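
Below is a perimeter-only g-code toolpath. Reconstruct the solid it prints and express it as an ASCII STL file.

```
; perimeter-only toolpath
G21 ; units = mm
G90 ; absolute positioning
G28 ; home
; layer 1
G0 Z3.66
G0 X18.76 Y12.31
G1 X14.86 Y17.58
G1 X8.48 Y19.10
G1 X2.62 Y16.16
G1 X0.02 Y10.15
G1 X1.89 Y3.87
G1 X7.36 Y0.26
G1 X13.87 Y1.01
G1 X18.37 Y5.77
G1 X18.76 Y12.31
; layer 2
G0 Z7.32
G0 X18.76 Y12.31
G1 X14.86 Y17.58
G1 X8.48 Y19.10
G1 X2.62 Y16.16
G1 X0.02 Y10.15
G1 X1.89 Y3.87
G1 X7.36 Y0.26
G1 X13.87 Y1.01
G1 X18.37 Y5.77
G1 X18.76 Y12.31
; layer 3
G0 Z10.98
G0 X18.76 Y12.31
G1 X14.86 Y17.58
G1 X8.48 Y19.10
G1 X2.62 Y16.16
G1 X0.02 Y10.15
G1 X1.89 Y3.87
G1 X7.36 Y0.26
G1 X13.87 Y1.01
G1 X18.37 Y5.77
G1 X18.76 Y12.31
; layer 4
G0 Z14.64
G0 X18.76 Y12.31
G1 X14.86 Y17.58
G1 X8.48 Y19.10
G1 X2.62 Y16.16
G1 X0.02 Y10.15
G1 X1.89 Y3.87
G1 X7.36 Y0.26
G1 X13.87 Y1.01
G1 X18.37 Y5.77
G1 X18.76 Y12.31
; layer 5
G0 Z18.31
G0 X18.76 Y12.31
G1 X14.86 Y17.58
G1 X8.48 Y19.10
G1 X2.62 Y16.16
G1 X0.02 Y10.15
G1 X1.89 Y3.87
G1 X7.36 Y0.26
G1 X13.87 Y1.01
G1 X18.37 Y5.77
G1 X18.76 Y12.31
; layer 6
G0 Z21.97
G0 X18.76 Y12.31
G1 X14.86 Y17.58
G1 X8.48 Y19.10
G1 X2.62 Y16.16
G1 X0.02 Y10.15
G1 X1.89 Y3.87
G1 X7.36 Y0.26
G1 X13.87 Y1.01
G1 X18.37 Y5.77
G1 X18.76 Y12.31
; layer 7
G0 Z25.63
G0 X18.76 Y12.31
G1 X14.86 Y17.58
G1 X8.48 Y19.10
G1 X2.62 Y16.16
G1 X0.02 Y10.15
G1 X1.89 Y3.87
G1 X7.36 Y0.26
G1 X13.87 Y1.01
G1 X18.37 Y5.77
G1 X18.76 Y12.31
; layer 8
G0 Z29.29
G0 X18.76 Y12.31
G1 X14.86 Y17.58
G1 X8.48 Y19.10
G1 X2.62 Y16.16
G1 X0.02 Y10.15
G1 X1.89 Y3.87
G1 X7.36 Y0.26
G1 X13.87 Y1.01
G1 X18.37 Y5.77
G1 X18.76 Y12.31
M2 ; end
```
solid part
  facet normal 0.0000 0.0000 -1.0000
    outer loop
      vertex 8.48 19.10 0.00
      vertex 14.86 17.58 0.00
      vertex 18.76 12.31 0.00
    endloop
  endfacet
  facet normal 0.0000 0.0000 -1.0000
    outer loop
      vertex 2.62 16.16 0.00
      vertex 8.48 19.10 0.00
      vertex 18.76 12.31 0.00
    endloop
  endfacet
  facet normal 0.0000 0.0000 -1.0000
    outer loop
      vertex 0.02 10.15 0.00
      vertex 2.62 16.16 0.00
      vertex 18.76 12.31 0.00
    endloop
  endfacet
  facet normal 0.0000 0.0000 -1.0000
    outer loop
      vertex 1.89 3.87 0.00
      vertex 0.02 10.15 0.00
      vertex 18.76 12.31 0.00
    endloop
  endfacet
  facet normal 0.0000 0.0000 -1.0000
    outer loop
      vertex 7.36 0.26 0.00
      vertex 1.89 3.87 0.00
      vertex 18.76 12.31 0.00
    endloop
  endfacet
  facet normal 0.0000 0.0000 -1.0000
    outer loop
      vertex 13.87 1.01 0.00
      vertex 7.36 0.26 0.00
      vertex 18.76 12.31 0.00
    endloop
  endfacet
  facet normal 0.0000 0.0000 -1.0000
    outer loop
      vertex 18.37 5.77 0.00
      vertex 13.87 1.01 0.00
      vertex 18.76 12.31 0.00
    endloop
  endfacet
  facet normal 0.0000 0.0000 1.0000
    outer loop
      vertex 18.76 12.31 29.29
      vertex 14.86 17.58 29.29
      vertex 8.48 19.10 29.29
    endloop
  endfacet
  facet normal 0.0000 0.0000 1.0000
    outer loop
      vertex 18.76 12.31 29.29
      vertex 8.48 19.10 29.29
      vertex 2.62 16.16 29.29
    endloop
  endfacet
  facet normal 0.0000 0.0000 1.0000
    outer loop
      vertex 18.76 12.31 29.29
      vertex 2.62 16.16 29.29
      vertex 0.02 10.15 29.29
    endloop
  endfacet
  facet normal 0.0000 0.0000 1.0000
    outer loop
      vertex 18.76 12.31 29.29
      vertex 0.02 10.15 29.29
      vertex 1.89 3.87 29.29
    endloop
  endfacet
  facet normal 0.0000 0.0000 1.0000
    outer loop
      vertex 18.76 12.31 29.29
      vertex 1.89 3.87 29.29
      vertex 7.36 0.26 29.29
    endloop
  endfacet
  facet normal 0.0000 0.0000 1.0000
    outer loop
      vertex 18.76 12.31 29.29
      vertex 7.36 0.26 29.29
      vertex 13.87 1.01 29.29
    endloop
  endfacet
  facet normal 0.0000 0.0000 1.0000
    outer loop
      vertex 18.76 12.31 29.29
      vertex 13.87 1.01 29.29
      vertex 18.37 5.77 29.29
    endloop
  endfacet
  facet normal 0.8038 0.5949 0.0000
    outer loop
      vertex 18.76 12.31 0.00
      vertex 14.86 17.58 0.00
      vertex 14.86 17.58 29.29
    endloop
  endfacet
  facet normal 0.8038 0.5949 0.0000
    outer loop
      vertex 18.76 12.31 0.00
      vertex 14.86 17.58 29.29
      vertex 18.76 12.31 29.29
    endloop
  endfacet
  facet normal 0.2318 0.9728 0.0000
    outer loop
      vertex 14.86 17.58 0.00
      vertex 8.48 19.10 0.00
      vertex 8.48 19.10 29.29
    endloop
  endfacet
  facet normal 0.2318 0.9728 0.0000
    outer loop
      vertex 14.86 17.58 0.00
      vertex 8.48 19.10 29.29
      vertex 14.86 17.58 29.29
    endloop
  endfacet
  facet normal -0.4484 0.8938 0.0000
    outer loop
      vertex 8.48 19.10 0.00
      vertex 2.62 16.16 0.00
      vertex 2.62 16.16 29.29
    endloop
  endfacet
  facet normal -0.4484 0.8938 0.0000
    outer loop
      vertex 8.48 19.10 0.00
      vertex 2.62 16.16 29.29
      vertex 8.48 19.10 29.29
    endloop
  endfacet
  facet normal -0.9178 0.3971 0.0000
    outer loop
      vertex 2.62 16.16 0.00
      vertex 0.02 10.15 0.00
      vertex 0.02 10.15 29.29
    endloop
  endfacet
  facet normal -0.9178 0.3971 0.0000
    outer loop
      vertex 2.62 16.16 0.00
      vertex 0.02 10.15 29.29
      vertex 2.62 16.16 29.29
    endloop
  endfacet
  facet normal -0.9584 -0.2854 0.0000
    outer loop
      vertex 0.02 10.15 0.00
      vertex 1.89 3.87 0.00
      vertex 1.89 3.87 29.29
    endloop
  endfacet
  facet normal -0.9584 -0.2854 0.0000
    outer loop
      vertex 0.02 10.15 0.00
      vertex 1.89 3.87 29.29
      vertex 0.02 10.15 29.29
    endloop
  endfacet
  facet normal -0.5508 -0.8346 0.0000
    outer loop
      vertex 1.89 3.87 0.00
      vertex 7.36 0.26 0.00
      vertex 7.36 0.26 29.29
    endloop
  endfacet
  facet normal -0.5508 -0.8346 0.0000
    outer loop
      vertex 1.89 3.87 0.00
      vertex 7.36 0.26 29.29
      vertex 1.89 3.87 29.29
    endloop
  endfacet
  facet normal 0.1145 -0.9934 0.0000
    outer loop
      vertex 7.36 0.26 0.00
      vertex 13.87 1.01 0.00
      vertex 13.87 1.01 29.29
    endloop
  endfacet
  facet normal 0.1145 -0.9934 0.0000
    outer loop
      vertex 7.36 0.26 0.00
      vertex 13.87 1.01 29.29
      vertex 7.36 0.26 29.29
    endloop
  endfacet
  facet normal 0.7267 -0.6870 0.0000
    outer loop
      vertex 13.87 1.01 0.00
      vertex 18.37 5.77 0.00
      vertex 18.37 5.77 29.29
    endloop
  endfacet
  facet normal 0.7267 -0.6870 0.0000
    outer loop
      vertex 13.87 1.01 0.00
      vertex 18.37 5.77 29.29
      vertex 13.87 1.01 29.29
    endloop
  endfacet
  facet normal 0.9982 -0.0595 0.0000
    outer loop
      vertex 18.37 5.77 0.00
      vertex 18.76 12.31 0.00
      vertex 18.76 12.31 29.29
    endloop
  endfacet
  facet normal 0.9982 -0.0595 0.0000
    outer loop
      vertex 18.37 5.77 0.00
      vertex 18.76 12.31 29.29
      vertex 18.37 5.77 29.29
    endloop
  endfacet
endsolid part

The G0 Z moves step by Δz≈3.66 mm. Every layer's G1 loop is the same polygon, so the solid is a straight extrusion of it from z=0 to z≈29.3. Closing with flat bottom and top caps and triangulating gives 32 facets — a regular 9-sided prism (a cylinder approximated with 9 flat sides), circumscribed radius ≈ 9.58 mm, height ≈ 29.3 mm.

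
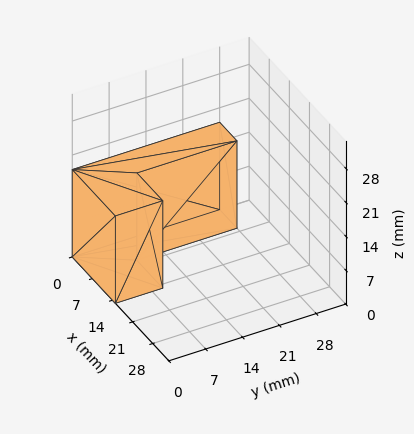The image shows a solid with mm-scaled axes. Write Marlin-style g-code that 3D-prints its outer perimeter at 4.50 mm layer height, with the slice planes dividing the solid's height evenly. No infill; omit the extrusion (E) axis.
Reading the render: the shape is an L-shaped prism: outer 15 × 28 mm, arm thicknesses ≈ 9 mm (horizontal) and 6 mm (vertical), extruded 18 mm in z (dimensions read to the nearest mm from the axis ticks). For the g-code, the solid's height is divided into equal slices at the stated Δz and each level perimeter traced with G1 moves after a G0 lift.

; perimeter-only toolpath
G21 ; units = mm
G90 ; absolute positioning
G28 ; home
; layer 1
G0 Z4.50
G0 X0.00 Y0.00
G1 X15.00 Y0.00
G1 X15.00 Y9.00
G1 X6.00 Y9.00
G1 X6.00 Y28.00
G1 X0.00 Y28.00
G1 X0.00 Y0.00
; layer 2
G0 Z9.00
G0 X0.00 Y0.00
G1 X15.00 Y0.00
G1 X15.00 Y9.00
G1 X6.00 Y9.00
G1 X6.00 Y28.00
G1 X0.00 Y28.00
G1 X0.00 Y0.00
; layer 3
G0 Z13.50
G0 X0.00 Y0.00
G1 X15.00 Y0.00
G1 X15.00 Y9.00
G1 X6.00 Y9.00
G1 X6.00 Y28.00
G1 X0.00 Y28.00
G1 X0.00 Y0.00
; layer 4
G0 Z18.00
G0 X0.00 Y0.00
G1 X15.00 Y0.00
G1 X15.00 Y9.00
G1 X6.00 Y9.00
G1 X6.00 Y28.00
G1 X0.00 Y28.00
G1 X0.00 Y0.00
M2 ; end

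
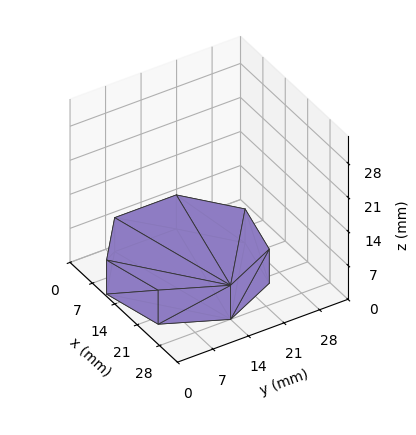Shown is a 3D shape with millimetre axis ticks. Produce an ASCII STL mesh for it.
Reading the render: the shape is a regular 7-sided prism (a cylinder approximated with 7 flat sides), circumscribed radius ≈ 14 mm, height ≈ 7 mm (dimensions read to the nearest mm from the axis ticks). For the STL, each face is triangulated and given an outward normal.

solid part
  facet normal 0.0000 0.0000 -1.0000
    outer loop
      vertex 10.885 27.649 0.000
      vertex 22.729 24.946 0.000
      vertex 28.000 14.000 0.000
    endloop
  endfacet
  facet normal 0.0000 0.0000 -1.0000
    outer loop
      vertex 1.386 20.074 0.000
      vertex 10.885 27.649 0.000
      vertex 28.000 14.000 0.000
    endloop
  endfacet
  facet normal 0.0000 0.0000 -1.0000
    outer loop
      vertex 1.386 7.926 0.000
      vertex 1.386 20.074 0.000
      vertex 28.000 14.000 0.000
    endloop
  endfacet
  facet normal 0.0000 0.0000 -1.0000
    outer loop
      vertex 10.885 0.351 0.000
      vertex 1.386 7.926 0.000
      vertex 28.000 14.000 0.000
    endloop
  endfacet
  facet normal 0.0000 0.0000 -1.0000
    outer loop
      vertex 22.729 3.054 0.000
      vertex 10.885 0.351 0.000
      vertex 28.000 14.000 0.000
    endloop
  endfacet
  facet normal 0.0000 0.0000 1.0000
    outer loop
      vertex 28.000 14.000 7.000
      vertex 22.729 24.946 7.000
      vertex 10.885 27.649 7.000
    endloop
  endfacet
  facet normal 0.0000 0.0000 1.0000
    outer loop
      vertex 28.000 14.000 7.000
      vertex 10.885 27.649 7.000
      vertex 1.386 20.074 7.000
    endloop
  endfacet
  facet normal 0.0000 0.0000 1.0000
    outer loop
      vertex 28.000 14.000 7.000
      vertex 1.386 20.074 7.000
      vertex 1.386 7.926 7.000
    endloop
  endfacet
  facet normal 0.0000 0.0000 1.0000
    outer loop
      vertex 28.000 14.000 7.000
      vertex 1.386 7.926 7.000
      vertex 10.885 0.351 7.000
    endloop
  endfacet
  facet normal 0.0000 0.0000 1.0000
    outer loop
      vertex 28.000 14.000 7.000
      vertex 10.885 0.351 7.000
      vertex 22.729 3.054 7.000
    endloop
  endfacet
  facet normal 0.9010 0.4339 0.0000
    outer loop
      vertex 28.000 14.000 0.000
      vertex 22.729 24.946 0.000
      vertex 22.729 24.946 7.000
    endloop
  endfacet
  facet normal 0.9010 0.4339 0.0000
    outer loop
      vertex 28.000 14.000 0.000
      vertex 22.729 24.946 7.000
      vertex 28.000 14.000 7.000
    endloop
  endfacet
  facet normal 0.2225 0.9749 0.0000
    outer loop
      vertex 22.729 24.946 0.000
      vertex 10.885 27.649 0.000
      vertex 10.885 27.649 7.000
    endloop
  endfacet
  facet normal 0.2225 0.9749 0.0000
    outer loop
      vertex 22.729 24.946 0.000
      vertex 10.885 27.649 7.000
      vertex 22.729 24.946 7.000
    endloop
  endfacet
  facet normal -0.6235 0.7818 0.0000
    outer loop
      vertex 10.885 27.649 0.000
      vertex 1.386 20.074 0.000
      vertex 1.386 20.074 7.000
    endloop
  endfacet
  facet normal -0.6235 0.7818 0.0000
    outer loop
      vertex 10.885 27.649 0.000
      vertex 1.386 20.074 7.000
      vertex 10.885 27.649 7.000
    endloop
  endfacet
  facet normal -1.0000 0.0000 0.0000
    outer loop
      vertex 1.386 20.074 0.000
      vertex 1.386 7.926 0.000
      vertex 1.386 7.926 7.000
    endloop
  endfacet
  facet normal -1.0000 0.0000 0.0000
    outer loop
      vertex 1.386 20.074 0.000
      vertex 1.386 7.926 7.000
      vertex 1.386 20.074 7.000
    endloop
  endfacet
  facet normal -0.6235 -0.7818 0.0000
    outer loop
      vertex 1.386 7.926 0.000
      vertex 10.885 0.351 0.000
      vertex 10.885 0.351 7.000
    endloop
  endfacet
  facet normal -0.6235 -0.7818 0.0000
    outer loop
      vertex 1.386 7.926 0.000
      vertex 10.885 0.351 7.000
      vertex 1.386 7.926 7.000
    endloop
  endfacet
  facet normal 0.2225 -0.9749 0.0000
    outer loop
      vertex 10.885 0.351 0.000
      vertex 22.729 3.054 0.000
      vertex 22.729 3.054 7.000
    endloop
  endfacet
  facet normal 0.2225 -0.9749 0.0000
    outer loop
      vertex 10.885 0.351 0.000
      vertex 22.729 3.054 7.000
      vertex 10.885 0.351 7.000
    endloop
  endfacet
  facet normal 0.9010 -0.4339 0.0000
    outer loop
      vertex 22.729 3.054 0.000
      vertex 28.000 14.000 0.000
      vertex 28.000 14.000 7.000
    endloop
  endfacet
  facet normal 0.9010 -0.4339 0.0000
    outer loop
      vertex 22.729 3.054 0.000
      vertex 28.000 14.000 7.000
      vertex 22.729 3.054 7.000
    endloop
  endfacet
endsolid part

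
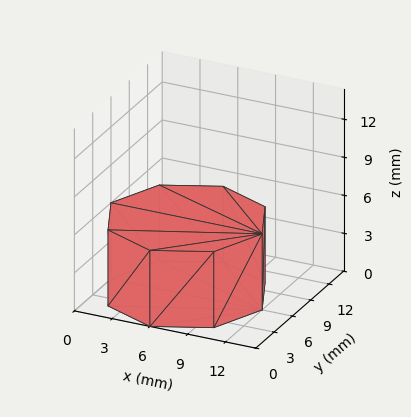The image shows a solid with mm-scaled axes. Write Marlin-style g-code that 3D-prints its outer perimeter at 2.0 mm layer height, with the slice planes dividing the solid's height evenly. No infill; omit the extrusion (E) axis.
Reading the render: the shape is a regular 8-sided prism (a cylinder approximated with 8 flat sides), circumscribed radius ≈ 6 mm, height ≈ 6 mm (dimensions read to the nearest mm from the axis ticks). For the g-code, the solid's height is divided into equal slices at the stated Δz and each level perimeter traced with G1 moves after a G0 lift.

; perimeter-only toolpath
G21 ; units = mm
G90 ; absolute positioning
G28 ; home
; layer 1
G0 Z2.0
G0 X12.0 Y6.0
G1 X10.2 Y10.2
G1 X6.0 Y12.0
G1 X1.8 Y10.2
G1 X0.0 Y6.0
G1 X1.8 Y1.8
G1 X6.0 Y0.0
G1 X10.2 Y1.8
G1 X12.0 Y6.0
; layer 2
G0 Z4.0
G0 X12.0 Y6.0
G1 X10.2 Y10.2
G1 X6.0 Y12.0
G1 X1.8 Y10.2
G1 X0.0 Y6.0
G1 X1.8 Y1.8
G1 X6.0 Y0.0
G1 X10.2 Y1.8
G1 X12.0 Y6.0
; layer 3
G0 Z6.0
G0 X12.0 Y6.0
G1 X10.2 Y10.2
G1 X6.0 Y12.0
G1 X1.8 Y10.2
G1 X0.0 Y6.0
G1 X1.8 Y1.8
G1 X6.0 Y0.0
G1 X10.2 Y1.8
G1 X12.0 Y6.0
M2 ; end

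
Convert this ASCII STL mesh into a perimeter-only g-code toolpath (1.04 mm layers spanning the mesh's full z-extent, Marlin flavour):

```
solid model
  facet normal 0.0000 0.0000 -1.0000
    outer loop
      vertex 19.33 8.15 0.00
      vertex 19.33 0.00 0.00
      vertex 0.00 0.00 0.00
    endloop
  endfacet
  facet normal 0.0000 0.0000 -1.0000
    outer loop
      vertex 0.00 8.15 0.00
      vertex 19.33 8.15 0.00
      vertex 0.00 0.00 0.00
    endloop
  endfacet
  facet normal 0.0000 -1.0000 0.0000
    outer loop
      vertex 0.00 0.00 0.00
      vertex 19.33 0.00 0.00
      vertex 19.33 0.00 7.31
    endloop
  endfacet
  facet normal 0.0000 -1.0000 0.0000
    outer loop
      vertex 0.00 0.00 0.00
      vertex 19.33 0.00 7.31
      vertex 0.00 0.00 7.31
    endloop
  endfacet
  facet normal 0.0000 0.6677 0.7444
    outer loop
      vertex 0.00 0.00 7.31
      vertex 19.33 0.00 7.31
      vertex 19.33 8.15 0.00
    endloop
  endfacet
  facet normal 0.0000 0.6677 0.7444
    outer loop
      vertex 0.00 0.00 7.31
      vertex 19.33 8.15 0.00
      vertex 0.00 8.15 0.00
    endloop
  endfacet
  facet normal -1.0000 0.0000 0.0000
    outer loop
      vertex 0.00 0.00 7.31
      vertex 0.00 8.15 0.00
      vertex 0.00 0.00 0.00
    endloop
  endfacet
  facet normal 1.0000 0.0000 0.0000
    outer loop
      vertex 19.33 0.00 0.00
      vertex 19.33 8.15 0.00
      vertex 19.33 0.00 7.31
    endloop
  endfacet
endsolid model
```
; perimeter-only toolpath
G21 ; units = mm
G90 ; absolute positioning
G28 ; home
; layer 1
G0 Z1.04
G0 X0.00 Y0.00
G1 X19.33 Y0.00
G1 X19.33 Y6.99
G1 X0.00 Y6.99
G1 X0.00 Y0.00
; layer 2
G0 Z2.09
G0 X0.00 Y0.00
G1 X19.33 Y0.00
G1 X19.33 Y5.82
G1 X0.00 Y5.82
G1 X0.00 Y0.00
; layer 3
G0 Z3.13
G0 X0.00 Y0.00
G1 X19.33 Y0.00
G1 X19.33 Y4.66
G1 X0.00 Y4.66
G1 X0.00 Y0.00
; layer 4
G0 Z4.18
G0 X0.00 Y0.00
G1 X19.33 Y0.00
G1 X19.33 Y3.49
G1 X0.00 Y3.49
G1 X0.00 Y0.00
; layer 5
G0 Z5.22
G0 X0.00 Y0.00
G1 X19.33 Y0.00
G1 X19.33 Y2.33
G1 X0.00 Y2.33
G1 X0.00 Y0.00
; layer 6
G0 Z6.27
G0 X0.00 Y0.00
G1 X19.33 Y0.00
G1 X19.33 Y1.16
G1 X0.00 Y1.16
G1 X0.00 Y0.00
M2 ; end

The solid is a wedge (ramp): 19.3 × 8.15 mm base, rising to 7.31 mm along the y=0 edge and sloping linearly to z=0 at y=8.15. Slicing at Δz = 1.04 mm — 7 equal slices spanning the solid's height, so layer i sits at z = i·h/7 — gives 6 non-empty perimeters. Each is a 4-segment closed polygon; G0 lifts to the layer z and rapids to the start vertex, then G1 traces the edges. The cross-section shrinks linearly with z (the slice at the apex is degenerate and omitted).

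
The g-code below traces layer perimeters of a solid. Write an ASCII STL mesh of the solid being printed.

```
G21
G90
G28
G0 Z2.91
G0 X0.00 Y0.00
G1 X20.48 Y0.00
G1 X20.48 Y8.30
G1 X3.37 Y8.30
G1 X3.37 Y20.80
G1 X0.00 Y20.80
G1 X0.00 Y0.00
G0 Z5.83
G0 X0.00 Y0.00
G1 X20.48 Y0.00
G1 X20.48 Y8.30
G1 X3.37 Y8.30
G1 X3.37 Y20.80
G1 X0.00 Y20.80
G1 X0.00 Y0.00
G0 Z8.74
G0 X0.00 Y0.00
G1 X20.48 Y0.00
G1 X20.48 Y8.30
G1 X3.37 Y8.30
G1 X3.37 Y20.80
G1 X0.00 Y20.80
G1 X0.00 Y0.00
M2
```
solid part
  facet normal 0.0000 0.0000 -1.0000
    outer loop
      vertex 20.48 8.30 0.00
      vertex 20.48 0.00 0.00
      vertex 0.00 0.00 0.00
    endloop
  endfacet
  facet normal 0.0000 0.0000 -1.0000
    outer loop
      vertex 3.37 8.30 0.00
      vertex 20.48 8.30 0.00
      vertex 0.00 0.00 0.00
    endloop
  endfacet
  facet normal 0.0000 0.0000 -1.0000
    outer loop
      vertex 3.37 20.80 0.00
      vertex 3.37 8.30 0.00
      vertex 0.00 0.00 0.00
    endloop
  endfacet
  facet normal 0.0000 0.0000 -1.0000
    outer loop
      vertex 0.00 20.80 0.00
      vertex 3.37 20.80 0.00
      vertex 0.00 0.00 0.00
    endloop
  endfacet
  facet normal 0.0000 0.0000 1.0000
    outer loop
      vertex 0.00 0.00 8.74
      vertex 20.48 0.00 8.74
      vertex 20.48 8.30 8.74
    endloop
  endfacet
  facet normal 0.0000 0.0000 1.0000
    outer loop
      vertex 0.00 0.00 8.74
      vertex 20.48 8.30 8.74
      vertex 3.37 8.30 8.74
    endloop
  endfacet
  facet normal 0.0000 0.0000 1.0000
    outer loop
      vertex 0.00 0.00 8.74
      vertex 3.37 8.30 8.74
      vertex 3.37 20.80 8.74
    endloop
  endfacet
  facet normal 0.0000 0.0000 1.0000
    outer loop
      vertex 0.00 0.00 8.74
      vertex 3.37 20.80 8.74
      vertex 0.00 20.80 8.74
    endloop
  endfacet
  facet normal 0.0000 -1.0000 0.0000
    outer loop
      vertex 0.00 0.00 0.00
      vertex 20.48 0.00 0.00
      vertex 20.48 0.00 8.74
    endloop
  endfacet
  facet normal 0.0000 -1.0000 0.0000
    outer loop
      vertex 0.00 0.00 0.00
      vertex 20.48 0.00 8.74
      vertex 0.00 0.00 8.74
    endloop
  endfacet
  facet normal 1.0000 0.0000 0.0000
    outer loop
      vertex 20.48 0.00 0.00
      vertex 20.48 8.30 0.00
      vertex 20.48 8.30 8.74
    endloop
  endfacet
  facet normal 1.0000 0.0000 0.0000
    outer loop
      vertex 20.48 0.00 0.00
      vertex 20.48 8.30 8.74
      vertex 20.48 0.00 8.74
    endloop
  endfacet
  facet normal 0.0000 1.0000 0.0000
    outer loop
      vertex 20.48 8.30 0.00
      vertex 3.37 8.30 0.00
      vertex 3.37 8.30 8.74
    endloop
  endfacet
  facet normal 0.0000 1.0000 0.0000
    outer loop
      vertex 20.48 8.30 0.00
      vertex 3.37 8.30 8.74
      vertex 20.48 8.30 8.74
    endloop
  endfacet
  facet normal 1.0000 0.0000 0.0000
    outer loop
      vertex 3.37 8.30 0.00
      vertex 3.37 20.80 0.00
      vertex 3.37 20.80 8.74
    endloop
  endfacet
  facet normal 1.0000 0.0000 0.0000
    outer loop
      vertex 3.37 8.30 0.00
      vertex 3.37 20.80 8.74
      vertex 3.37 8.30 8.74
    endloop
  endfacet
  facet normal 0.0000 1.0000 0.0000
    outer loop
      vertex 3.37 20.80 0.00
      vertex 0.00 20.80 0.00
      vertex 0.00 20.80 8.74
    endloop
  endfacet
  facet normal 0.0000 1.0000 0.0000
    outer loop
      vertex 3.37 20.80 0.00
      vertex 0.00 20.80 8.74
      vertex 3.37 20.80 8.74
    endloop
  endfacet
  facet normal -1.0000 0.0000 0.0000
    outer loop
      vertex 0.00 20.80 0.00
      vertex 0.00 0.00 0.00
      vertex 0.00 0.00 8.74
    endloop
  endfacet
  facet normal -1.0000 0.0000 0.0000
    outer loop
      vertex 0.00 20.80 0.00
      vertex 0.00 0.00 8.74
      vertex 0.00 20.80 8.74
    endloop
  endfacet
endsolid part

The G0 Z moves step by Δz≈2.91 mm. Every layer's G1 loop is the same polygon, so the solid is a straight extrusion of it from z=0 to z≈8.74. Closing with flat bottom and top caps and triangulating gives 20 facets — an L-shaped prism: outer 20.5 × 20.8 mm, arm thicknesses ≈ 8.3 mm (horizontal) and 3.37 mm (vertical), extruded 8.74 mm in z.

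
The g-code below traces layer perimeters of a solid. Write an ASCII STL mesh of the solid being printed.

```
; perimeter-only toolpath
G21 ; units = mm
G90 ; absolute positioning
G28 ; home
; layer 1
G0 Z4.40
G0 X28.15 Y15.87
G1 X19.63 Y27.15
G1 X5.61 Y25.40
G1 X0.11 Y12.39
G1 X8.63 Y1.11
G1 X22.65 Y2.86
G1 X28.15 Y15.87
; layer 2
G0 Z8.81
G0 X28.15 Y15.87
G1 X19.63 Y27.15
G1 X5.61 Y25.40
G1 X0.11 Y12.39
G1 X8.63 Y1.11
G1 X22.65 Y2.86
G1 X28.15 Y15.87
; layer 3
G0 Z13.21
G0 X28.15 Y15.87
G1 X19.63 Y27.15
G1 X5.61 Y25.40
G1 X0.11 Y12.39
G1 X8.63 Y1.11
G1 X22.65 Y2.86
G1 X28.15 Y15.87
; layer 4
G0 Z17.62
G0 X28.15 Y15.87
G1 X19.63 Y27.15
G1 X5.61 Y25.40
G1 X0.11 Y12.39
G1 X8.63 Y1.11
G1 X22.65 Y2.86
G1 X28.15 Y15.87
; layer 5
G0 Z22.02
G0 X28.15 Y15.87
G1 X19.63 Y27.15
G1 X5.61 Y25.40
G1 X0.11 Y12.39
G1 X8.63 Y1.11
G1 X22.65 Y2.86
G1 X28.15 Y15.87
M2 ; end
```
solid part
  facet normal 0.0000 0.0000 -1.0000
    outer loop
      vertex 5.61 25.40 0.00
      vertex 19.63 27.15 0.00
      vertex 28.15 15.87 0.00
    endloop
  endfacet
  facet normal 0.0000 0.0000 -1.0000
    outer loop
      vertex 0.11 12.39 0.00
      vertex 5.61 25.40 0.00
      vertex 28.15 15.87 0.00
    endloop
  endfacet
  facet normal 0.0000 0.0000 -1.0000
    outer loop
      vertex 8.63 1.11 0.00
      vertex 0.11 12.39 0.00
      vertex 28.15 15.87 0.00
    endloop
  endfacet
  facet normal 0.0000 0.0000 -1.0000
    outer loop
      vertex 22.65 2.86 0.00
      vertex 8.63 1.11 0.00
      vertex 28.15 15.87 0.00
    endloop
  endfacet
  facet normal 0.0000 0.0000 1.0000
    outer loop
      vertex 28.15 15.87 22.02
      vertex 19.63 27.15 22.02
      vertex 5.61 25.40 22.02
    endloop
  endfacet
  facet normal 0.0000 0.0000 1.0000
    outer loop
      vertex 28.15 15.87 22.02
      vertex 5.61 25.40 22.02
      vertex 0.11 12.39 22.02
    endloop
  endfacet
  facet normal 0.0000 0.0000 1.0000
    outer loop
      vertex 28.15 15.87 22.02
      vertex 0.11 12.39 22.02
      vertex 8.63 1.11 22.02
    endloop
  endfacet
  facet normal 0.0000 0.0000 1.0000
    outer loop
      vertex 28.15 15.87 22.02
      vertex 8.63 1.11 22.02
      vertex 22.65 2.86 22.02
    endloop
  endfacet
  facet normal 0.7980 0.6027 0.0000
    outer loop
      vertex 28.15 15.87 0.00
      vertex 19.63 27.15 0.00
      vertex 19.63 27.15 22.02
    endloop
  endfacet
  facet normal 0.7980 0.6027 0.0000
    outer loop
      vertex 28.15 15.87 0.00
      vertex 19.63 27.15 22.02
      vertex 28.15 15.87 22.02
    endloop
  endfacet
  facet normal -0.1239 0.9923 0.0000
    outer loop
      vertex 19.63 27.15 0.00
      vertex 5.61 25.40 0.00
      vertex 5.61 25.40 22.02
    endloop
  endfacet
  facet normal -0.1239 0.9923 0.0000
    outer loop
      vertex 19.63 27.15 0.00
      vertex 5.61 25.40 22.02
      vertex 19.63 27.15 22.02
    endloop
  endfacet
  facet normal -0.9211 0.3894 0.0000
    outer loop
      vertex 5.61 25.40 0.00
      vertex 0.11 12.39 0.00
      vertex 0.11 12.39 22.02
    endloop
  endfacet
  facet normal -0.9211 0.3894 0.0000
    outer loop
      vertex 5.61 25.40 0.00
      vertex 0.11 12.39 22.02
      vertex 5.61 25.40 22.02
    endloop
  endfacet
  facet normal -0.7980 -0.6027 0.0000
    outer loop
      vertex 0.11 12.39 0.00
      vertex 8.63 1.11 0.00
      vertex 8.63 1.11 22.02
    endloop
  endfacet
  facet normal -0.7980 -0.6027 0.0000
    outer loop
      vertex 0.11 12.39 0.00
      vertex 8.63 1.11 22.02
      vertex 0.11 12.39 22.02
    endloop
  endfacet
  facet normal 0.1239 -0.9923 0.0000
    outer loop
      vertex 8.63 1.11 0.00
      vertex 22.65 2.86 0.00
      vertex 22.65 2.86 22.02
    endloop
  endfacet
  facet normal 0.1239 -0.9923 0.0000
    outer loop
      vertex 8.63 1.11 0.00
      vertex 22.65 2.86 22.02
      vertex 8.63 1.11 22.02
    endloop
  endfacet
  facet normal 0.9211 -0.3894 0.0000
    outer loop
      vertex 22.65 2.86 0.00
      vertex 28.15 15.87 0.00
      vertex 28.15 15.87 22.02
    endloop
  endfacet
  facet normal 0.9211 -0.3894 0.0000
    outer loop
      vertex 22.65 2.86 0.00
      vertex 28.15 15.87 22.02
      vertex 22.65 2.86 22.02
    endloop
  endfacet
endsolid part

The G0 Z moves step by Δz≈4.40 mm. Every layer's G1 loop is the same polygon, so the solid is a straight extrusion of it from z=0 to z≈22. Closing with flat bottom and top caps and triangulating gives 20 facets — a regular 6-sided prism (a cylinder approximated with 6 flat sides), circumscribed radius ≈ 14.1 mm, height ≈ 22 mm.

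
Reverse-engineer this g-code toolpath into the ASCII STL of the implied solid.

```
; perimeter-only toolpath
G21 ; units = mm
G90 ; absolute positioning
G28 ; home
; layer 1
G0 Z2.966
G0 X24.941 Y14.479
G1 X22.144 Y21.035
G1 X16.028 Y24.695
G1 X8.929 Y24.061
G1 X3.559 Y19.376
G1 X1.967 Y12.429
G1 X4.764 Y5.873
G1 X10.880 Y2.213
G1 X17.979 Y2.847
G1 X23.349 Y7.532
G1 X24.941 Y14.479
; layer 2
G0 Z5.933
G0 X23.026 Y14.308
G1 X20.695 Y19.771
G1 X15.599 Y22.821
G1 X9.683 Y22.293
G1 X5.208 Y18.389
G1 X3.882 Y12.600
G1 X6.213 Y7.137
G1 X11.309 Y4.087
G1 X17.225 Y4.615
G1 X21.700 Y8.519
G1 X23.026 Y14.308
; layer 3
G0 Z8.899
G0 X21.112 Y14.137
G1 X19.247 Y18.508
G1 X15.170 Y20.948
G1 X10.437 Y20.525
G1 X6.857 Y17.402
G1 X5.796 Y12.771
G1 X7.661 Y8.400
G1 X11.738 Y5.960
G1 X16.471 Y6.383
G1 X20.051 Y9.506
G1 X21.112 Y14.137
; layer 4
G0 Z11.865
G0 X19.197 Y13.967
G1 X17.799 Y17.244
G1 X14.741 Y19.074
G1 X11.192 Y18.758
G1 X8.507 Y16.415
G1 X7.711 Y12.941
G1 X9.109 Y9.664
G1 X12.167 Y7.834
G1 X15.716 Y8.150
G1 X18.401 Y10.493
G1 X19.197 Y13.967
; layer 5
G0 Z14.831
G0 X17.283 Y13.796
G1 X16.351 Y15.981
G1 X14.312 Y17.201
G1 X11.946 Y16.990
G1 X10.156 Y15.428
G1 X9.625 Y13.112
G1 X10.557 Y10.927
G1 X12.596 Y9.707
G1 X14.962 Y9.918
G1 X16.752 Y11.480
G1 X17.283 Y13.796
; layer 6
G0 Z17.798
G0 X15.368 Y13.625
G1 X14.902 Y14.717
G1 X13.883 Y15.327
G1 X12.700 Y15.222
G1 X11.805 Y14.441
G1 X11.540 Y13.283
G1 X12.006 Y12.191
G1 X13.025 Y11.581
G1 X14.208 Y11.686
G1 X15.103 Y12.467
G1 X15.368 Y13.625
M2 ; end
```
solid part
  facet normal 0.0000 0.0000 -1.0000
    outer loop
      vertex 16.457 26.568 0.000
      vertex 23.592 22.298 0.000
      vertex 26.855 14.650 0.000
    endloop
  endfacet
  facet normal 0.0000 0.0000 -1.0000
    outer loop
      vertex 8.175 25.829 0.000
      vertex 16.457 26.568 0.000
      vertex 26.855 14.650 0.000
    endloop
  endfacet
  facet normal 0.0000 0.0000 -1.0000
    outer loop
      vertex 1.910 20.363 0.000
      vertex 8.175 25.829 0.000
      vertex 26.855 14.650 0.000
    endloop
  endfacet
  facet normal 0.0000 0.0000 -1.0000
    outer loop
      vertex 0.053 12.258 0.000
      vertex 1.910 20.363 0.000
      vertex 26.855 14.650 0.000
    endloop
  endfacet
  facet normal 0.0000 0.0000 -1.0000
    outer loop
      vertex 3.316 4.610 0.000
      vertex 0.053 12.258 0.000
      vertex 26.855 14.650 0.000
    endloop
  endfacet
  facet normal 0.0000 0.0000 -1.0000
    outer loop
      vertex 10.451 0.340 0.000
      vertex 3.316 4.610 0.000
      vertex 26.855 14.650 0.000
    endloop
  endfacet
  facet normal 0.0000 0.0000 -1.0000
    outer loop
      vertex 18.733 1.079 0.000
      vertex 10.451 0.340 0.000
      vertex 26.855 14.650 0.000
    endloop
  endfacet
  facet normal 0.0000 0.0000 -1.0000
    outer loop
      vertex 24.998 6.545 0.000
      vertex 18.733 1.079 0.000
      vertex 26.855 14.650 0.000
    endloop
  endfacet
  facet normal 0.7830 0.3341 0.5246
    outer loop
      vertex 26.855 14.650 0.000
      vertex 23.592 22.298 0.000
      vertex 13.454 13.454 20.764
    endloop
  endfacet
  facet normal 0.4372 0.7305 0.5246
    outer loop
      vertex 23.592 22.298 0.000
      vertex 16.457 26.568 0.000
      vertex 13.454 13.454 20.764
    endloop
  endfacet
  facet normal -0.0757 0.8480 0.5246
    outer loop
      vertex 16.457 26.568 0.000
      vertex 8.175 25.829 0.000
      vertex 13.454 13.454 20.764
    endloop
  endfacet
  facet normal -0.5597 0.6415 0.5246
    outer loop
      vertex 8.175 25.829 0.000
      vertex 1.910 20.363 0.000
      vertex 13.454 13.454 20.764
    endloop
  endfacet
  facet normal -0.8298 0.1901 0.5246
    outer loop
      vertex 1.910 20.363 0.000
      vertex 0.053 12.258 0.000
      vertex 13.454 13.454 20.764
    endloop
  endfacet
  facet normal -0.7830 -0.3341 0.5246
    outer loop
      vertex 0.053 12.258 0.000
      vertex 3.316 4.610 0.000
      vertex 13.454 13.454 20.764
    endloop
  endfacet
  facet normal -0.4372 -0.7305 0.5246
    outer loop
      vertex 3.316 4.610 0.000
      vertex 10.451 0.340 0.000
      vertex 13.454 13.454 20.764
    endloop
  endfacet
  facet normal 0.0757 -0.8480 0.5246
    outer loop
      vertex 10.451 0.340 0.000
      vertex 18.733 1.079 0.000
      vertex 13.454 13.454 20.764
    endloop
  endfacet
  facet normal 0.5597 -0.6415 0.5246
    outer loop
      vertex 18.733 1.079 0.000
      vertex 24.998 6.545 0.000
      vertex 13.454 13.454 20.764
    endloop
  endfacet
  facet normal 0.8298 -0.1901 0.5246
    outer loop
      vertex 24.998 6.545 0.000
      vertex 26.855 14.650 0.000
      vertex 13.454 13.454 20.764
    endloop
  endfacet
endsolid part

The G0 Z moves step by Δz≈2.966 mm. The G1 loops shrink linearly with z, so the solid tapers from its base footprint up to z≈20.8. Closing with a flat bottom cap and the tapered top and triangulating gives 18 facets — a regular 10-sided pyramid, base circumscribed radius ≈ 13.5 mm, apex at z ≈ 20.8 mm.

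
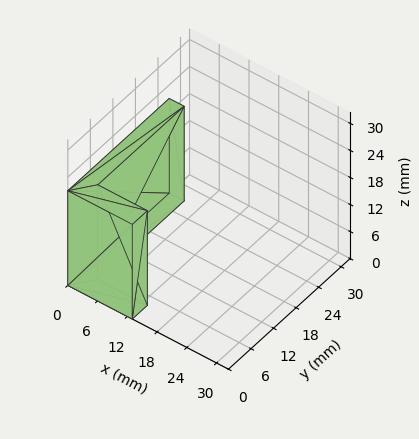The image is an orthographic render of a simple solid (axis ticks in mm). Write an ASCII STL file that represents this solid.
Reading the render: the shape is an L-shaped prism: outer 13 × 27 mm, arm thicknesses ≈ 4 mm (horizontal) and 3 mm (vertical), extruded 21 mm in z (dimensions read to the nearest mm from the axis ticks). For the STL, each face is triangulated and given an outward normal.

solid part
  facet normal 0.0000 0.0000 -1.0000
    outer loop
      vertex 13.000 4.000 0.000
      vertex 13.000 0.000 0.000
      vertex 0.000 0.000 0.000
    endloop
  endfacet
  facet normal 0.0000 0.0000 -1.0000
    outer loop
      vertex 3.000 4.000 0.000
      vertex 13.000 4.000 0.000
      vertex 0.000 0.000 0.000
    endloop
  endfacet
  facet normal 0.0000 0.0000 -1.0000
    outer loop
      vertex 3.000 27.000 0.000
      vertex 3.000 4.000 0.000
      vertex 0.000 0.000 0.000
    endloop
  endfacet
  facet normal 0.0000 0.0000 -1.0000
    outer loop
      vertex 0.000 27.000 0.000
      vertex 3.000 27.000 0.000
      vertex 0.000 0.000 0.000
    endloop
  endfacet
  facet normal 0.0000 0.0000 1.0000
    outer loop
      vertex 0.000 0.000 21.000
      vertex 13.000 0.000 21.000
      vertex 13.000 4.000 21.000
    endloop
  endfacet
  facet normal 0.0000 0.0000 1.0000
    outer loop
      vertex 0.000 0.000 21.000
      vertex 13.000 4.000 21.000
      vertex 3.000 4.000 21.000
    endloop
  endfacet
  facet normal 0.0000 0.0000 1.0000
    outer loop
      vertex 0.000 0.000 21.000
      vertex 3.000 4.000 21.000
      vertex 3.000 27.000 21.000
    endloop
  endfacet
  facet normal 0.0000 0.0000 1.0000
    outer loop
      vertex 0.000 0.000 21.000
      vertex 3.000 27.000 21.000
      vertex 0.000 27.000 21.000
    endloop
  endfacet
  facet normal 0.0000 -1.0000 0.0000
    outer loop
      vertex 0.000 0.000 0.000
      vertex 13.000 0.000 0.000
      vertex 13.000 0.000 21.000
    endloop
  endfacet
  facet normal 0.0000 -1.0000 0.0000
    outer loop
      vertex 0.000 0.000 0.000
      vertex 13.000 0.000 21.000
      vertex 0.000 0.000 21.000
    endloop
  endfacet
  facet normal 1.0000 0.0000 0.0000
    outer loop
      vertex 13.000 0.000 0.000
      vertex 13.000 4.000 0.000
      vertex 13.000 4.000 21.000
    endloop
  endfacet
  facet normal 1.0000 0.0000 0.0000
    outer loop
      vertex 13.000 0.000 0.000
      vertex 13.000 4.000 21.000
      vertex 13.000 0.000 21.000
    endloop
  endfacet
  facet normal 0.0000 1.0000 0.0000
    outer loop
      vertex 13.000 4.000 0.000
      vertex 3.000 4.000 0.000
      vertex 3.000 4.000 21.000
    endloop
  endfacet
  facet normal 0.0000 1.0000 0.0000
    outer loop
      vertex 13.000 4.000 0.000
      vertex 3.000 4.000 21.000
      vertex 13.000 4.000 21.000
    endloop
  endfacet
  facet normal 1.0000 0.0000 0.0000
    outer loop
      vertex 3.000 4.000 0.000
      vertex 3.000 27.000 0.000
      vertex 3.000 27.000 21.000
    endloop
  endfacet
  facet normal 1.0000 0.0000 0.0000
    outer loop
      vertex 3.000 4.000 0.000
      vertex 3.000 27.000 21.000
      vertex 3.000 4.000 21.000
    endloop
  endfacet
  facet normal 0.0000 1.0000 0.0000
    outer loop
      vertex 3.000 27.000 0.000
      vertex 0.000 27.000 0.000
      vertex 0.000 27.000 21.000
    endloop
  endfacet
  facet normal 0.0000 1.0000 0.0000
    outer loop
      vertex 3.000 27.000 0.000
      vertex 0.000 27.000 21.000
      vertex 3.000 27.000 21.000
    endloop
  endfacet
  facet normal -1.0000 0.0000 0.0000
    outer loop
      vertex 0.000 27.000 0.000
      vertex 0.000 0.000 0.000
      vertex 0.000 0.000 21.000
    endloop
  endfacet
  facet normal -1.0000 0.0000 0.0000
    outer loop
      vertex 0.000 27.000 0.000
      vertex 0.000 0.000 21.000
      vertex 0.000 27.000 21.000
    endloop
  endfacet
endsolid part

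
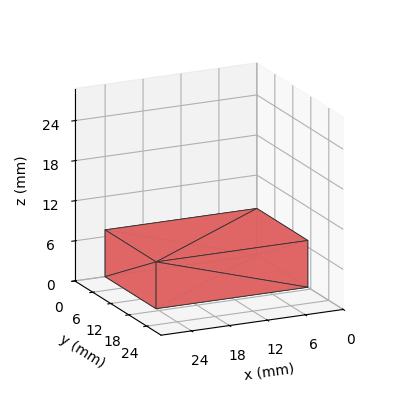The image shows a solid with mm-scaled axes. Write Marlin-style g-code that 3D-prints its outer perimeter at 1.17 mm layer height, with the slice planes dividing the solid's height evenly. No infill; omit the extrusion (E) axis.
Reading the render: the shape is a rectangular box, roughly 24 × 17 mm footprint and 7 mm tall (dimensions read to the nearest mm from the axis ticks). For the g-code, the solid's height is divided into equal slices at the stated Δz and each level perimeter traced with G1 moves after a G0 lift.

; perimeter-only toolpath
G21 ; units = mm
G90 ; absolute positioning
G28 ; home
; layer 1
G0 Z1.17
G0 X0.00 Y0.00
G1 X24.00 Y0.00
G1 X24.00 Y17.00
G1 X0.00 Y17.00
G1 X0.00 Y0.00
; layer 2
G0 Z2.33
G0 X0.00 Y0.00
G1 X24.00 Y0.00
G1 X24.00 Y17.00
G1 X0.00 Y17.00
G1 X0.00 Y0.00
; layer 3
G0 Z3.50
G0 X0.00 Y0.00
G1 X24.00 Y0.00
G1 X24.00 Y17.00
G1 X0.00 Y17.00
G1 X0.00 Y0.00
; layer 4
G0 Z4.67
G0 X0.00 Y0.00
G1 X24.00 Y0.00
G1 X24.00 Y17.00
G1 X0.00 Y17.00
G1 X0.00 Y0.00
; layer 5
G0 Z5.83
G0 X0.00 Y0.00
G1 X24.00 Y0.00
G1 X24.00 Y17.00
G1 X0.00 Y17.00
G1 X0.00 Y0.00
; layer 6
G0 Z7.00
G0 X0.00 Y0.00
G1 X24.00 Y0.00
G1 X24.00 Y17.00
G1 X0.00 Y17.00
G1 X0.00 Y0.00
M2 ; end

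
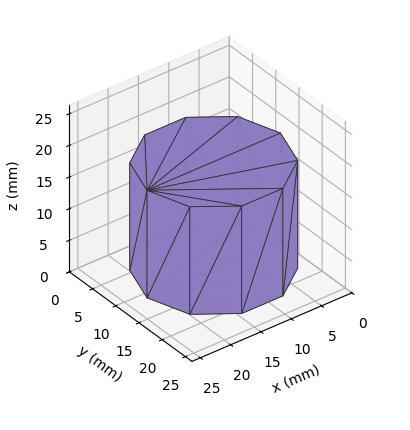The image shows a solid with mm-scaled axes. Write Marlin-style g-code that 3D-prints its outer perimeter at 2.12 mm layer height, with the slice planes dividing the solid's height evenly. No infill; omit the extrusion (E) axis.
Reading the render: the shape is a regular 10-sided prism (a cylinder approximated with 10 flat sides), circumscribed radius ≈ 11 mm, height ≈ 17 mm (dimensions read to the nearest mm from the axis ticks). For the g-code, the solid's height is divided into equal slices at the stated Δz and each level perimeter traced with G1 moves after a G0 lift.

; perimeter-only toolpath
G21 ; units = mm
G90 ; absolute positioning
G28 ; home
; layer 1
G0 Z2.12
G0 X22.00 Y11.00
G1 X19.90 Y17.47
G1 X14.40 Y21.46
G1 X7.60 Y21.46
G1 X2.10 Y17.47
G1 X0.00 Y11.00
G1 X2.10 Y4.53
G1 X7.60 Y0.54
G1 X14.40 Y0.54
G1 X19.90 Y4.53
G1 X22.00 Y11.00
; layer 2
G0 Z4.25
G0 X22.00 Y11.00
G1 X19.90 Y17.47
G1 X14.40 Y21.46
G1 X7.60 Y21.46
G1 X2.10 Y17.47
G1 X0.00 Y11.00
G1 X2.10 Y4.53
G1 X7.60 Y0.54
G1 X14.40 Y0.54
G1 X19.90 Y4.53
G1 X22.00 Y11.00
; layer 3
G0 Z6.38
G0 X22.00 Y11.00
G1 X19.90 Y17.47
G1 X14.40 Y21.46
G1 X7.60 Y21.46
G1 X2.10 Y17.47
G1 X0.00 Y11.00
G1 X2.10 Y4.53
G1 X7.60 Y0.54
G1 X14.40 Y0.54
G1 X19.90 Y4.53
G1 X22.00 Y11.00
; layer 4
G0 Z8.50
G0 X22.00 Y11.00
G1 X19.90 Y17.47
G1 X14.40 Y21.46
G1 X7.60 Y21.46
G1 X2.10 Y17.47
G1 X0.00 Y11.00
G1 X2.10 Y4.53
G1 X7.60 Y0.54
G1 X14.40 Y0.54
G1 X19.90 Y4.53
G1 X22.00 Y11.00
; layer 5
G0 Z10.62
G0 X22.00 Y11.00
G1 X19.90 Y17.47
G1 X14.40 Y21.46
G1 X7.60 Y21.46
G1 X2.10 Y17.47
G1 X0.00 Y11.00
G1 X2.10 Y4.53
G1 X7.60 Y0.54
G1 X14.40 Y0.54
G1 X19.90 Y4.53
G1 X22.00 Y11.00
; layer 6
G0 Z12.75
G0 X22.00 Y11.00
G1 X19.90 Y17.47
G1 X14.40 Y21.46
G1 X7.60 Y21.46
G1 X2.10 Y17.47
G1 X0.00 Y11.00
G1 X2.10 Y4.53
G1 X7.60 Y0.54
G1 X14.40 Y0.54
G1 X19.90 Y4.53
G1 X22.00 Y11.00
; layer 7
G0 Z14.88
G0 X22.00 Y11.00
G1 X19.90 Y17.47
G1 X14.40 Y21.46
G1 X7.60 Y21.46
G1 X2.10 Y17.47
G1 X0.00 Y11.00
G1 X2.10 Y4.53
G1 X7.60 Y0.54
G1 X14.40 Y0.54
G1 X19.90 Y4.53
G1 X22.00 Y11.00
; layer 8
G0 Z17.00
G0 X22.00 Y11.00
G1 X19.90 Y17.47
G1 X14.40 Y21.46
G1 X7.60 Y21.46
G1 X2.10 Y17.47
G1 X0.00 Y11.00
G1 X2.10 Y4.53
G1 X7.60 Y0.54
G1 X14.40 Y0.54
G1 X19.90 Y4.53
G1 X22.00 Y11.00
M2 ; end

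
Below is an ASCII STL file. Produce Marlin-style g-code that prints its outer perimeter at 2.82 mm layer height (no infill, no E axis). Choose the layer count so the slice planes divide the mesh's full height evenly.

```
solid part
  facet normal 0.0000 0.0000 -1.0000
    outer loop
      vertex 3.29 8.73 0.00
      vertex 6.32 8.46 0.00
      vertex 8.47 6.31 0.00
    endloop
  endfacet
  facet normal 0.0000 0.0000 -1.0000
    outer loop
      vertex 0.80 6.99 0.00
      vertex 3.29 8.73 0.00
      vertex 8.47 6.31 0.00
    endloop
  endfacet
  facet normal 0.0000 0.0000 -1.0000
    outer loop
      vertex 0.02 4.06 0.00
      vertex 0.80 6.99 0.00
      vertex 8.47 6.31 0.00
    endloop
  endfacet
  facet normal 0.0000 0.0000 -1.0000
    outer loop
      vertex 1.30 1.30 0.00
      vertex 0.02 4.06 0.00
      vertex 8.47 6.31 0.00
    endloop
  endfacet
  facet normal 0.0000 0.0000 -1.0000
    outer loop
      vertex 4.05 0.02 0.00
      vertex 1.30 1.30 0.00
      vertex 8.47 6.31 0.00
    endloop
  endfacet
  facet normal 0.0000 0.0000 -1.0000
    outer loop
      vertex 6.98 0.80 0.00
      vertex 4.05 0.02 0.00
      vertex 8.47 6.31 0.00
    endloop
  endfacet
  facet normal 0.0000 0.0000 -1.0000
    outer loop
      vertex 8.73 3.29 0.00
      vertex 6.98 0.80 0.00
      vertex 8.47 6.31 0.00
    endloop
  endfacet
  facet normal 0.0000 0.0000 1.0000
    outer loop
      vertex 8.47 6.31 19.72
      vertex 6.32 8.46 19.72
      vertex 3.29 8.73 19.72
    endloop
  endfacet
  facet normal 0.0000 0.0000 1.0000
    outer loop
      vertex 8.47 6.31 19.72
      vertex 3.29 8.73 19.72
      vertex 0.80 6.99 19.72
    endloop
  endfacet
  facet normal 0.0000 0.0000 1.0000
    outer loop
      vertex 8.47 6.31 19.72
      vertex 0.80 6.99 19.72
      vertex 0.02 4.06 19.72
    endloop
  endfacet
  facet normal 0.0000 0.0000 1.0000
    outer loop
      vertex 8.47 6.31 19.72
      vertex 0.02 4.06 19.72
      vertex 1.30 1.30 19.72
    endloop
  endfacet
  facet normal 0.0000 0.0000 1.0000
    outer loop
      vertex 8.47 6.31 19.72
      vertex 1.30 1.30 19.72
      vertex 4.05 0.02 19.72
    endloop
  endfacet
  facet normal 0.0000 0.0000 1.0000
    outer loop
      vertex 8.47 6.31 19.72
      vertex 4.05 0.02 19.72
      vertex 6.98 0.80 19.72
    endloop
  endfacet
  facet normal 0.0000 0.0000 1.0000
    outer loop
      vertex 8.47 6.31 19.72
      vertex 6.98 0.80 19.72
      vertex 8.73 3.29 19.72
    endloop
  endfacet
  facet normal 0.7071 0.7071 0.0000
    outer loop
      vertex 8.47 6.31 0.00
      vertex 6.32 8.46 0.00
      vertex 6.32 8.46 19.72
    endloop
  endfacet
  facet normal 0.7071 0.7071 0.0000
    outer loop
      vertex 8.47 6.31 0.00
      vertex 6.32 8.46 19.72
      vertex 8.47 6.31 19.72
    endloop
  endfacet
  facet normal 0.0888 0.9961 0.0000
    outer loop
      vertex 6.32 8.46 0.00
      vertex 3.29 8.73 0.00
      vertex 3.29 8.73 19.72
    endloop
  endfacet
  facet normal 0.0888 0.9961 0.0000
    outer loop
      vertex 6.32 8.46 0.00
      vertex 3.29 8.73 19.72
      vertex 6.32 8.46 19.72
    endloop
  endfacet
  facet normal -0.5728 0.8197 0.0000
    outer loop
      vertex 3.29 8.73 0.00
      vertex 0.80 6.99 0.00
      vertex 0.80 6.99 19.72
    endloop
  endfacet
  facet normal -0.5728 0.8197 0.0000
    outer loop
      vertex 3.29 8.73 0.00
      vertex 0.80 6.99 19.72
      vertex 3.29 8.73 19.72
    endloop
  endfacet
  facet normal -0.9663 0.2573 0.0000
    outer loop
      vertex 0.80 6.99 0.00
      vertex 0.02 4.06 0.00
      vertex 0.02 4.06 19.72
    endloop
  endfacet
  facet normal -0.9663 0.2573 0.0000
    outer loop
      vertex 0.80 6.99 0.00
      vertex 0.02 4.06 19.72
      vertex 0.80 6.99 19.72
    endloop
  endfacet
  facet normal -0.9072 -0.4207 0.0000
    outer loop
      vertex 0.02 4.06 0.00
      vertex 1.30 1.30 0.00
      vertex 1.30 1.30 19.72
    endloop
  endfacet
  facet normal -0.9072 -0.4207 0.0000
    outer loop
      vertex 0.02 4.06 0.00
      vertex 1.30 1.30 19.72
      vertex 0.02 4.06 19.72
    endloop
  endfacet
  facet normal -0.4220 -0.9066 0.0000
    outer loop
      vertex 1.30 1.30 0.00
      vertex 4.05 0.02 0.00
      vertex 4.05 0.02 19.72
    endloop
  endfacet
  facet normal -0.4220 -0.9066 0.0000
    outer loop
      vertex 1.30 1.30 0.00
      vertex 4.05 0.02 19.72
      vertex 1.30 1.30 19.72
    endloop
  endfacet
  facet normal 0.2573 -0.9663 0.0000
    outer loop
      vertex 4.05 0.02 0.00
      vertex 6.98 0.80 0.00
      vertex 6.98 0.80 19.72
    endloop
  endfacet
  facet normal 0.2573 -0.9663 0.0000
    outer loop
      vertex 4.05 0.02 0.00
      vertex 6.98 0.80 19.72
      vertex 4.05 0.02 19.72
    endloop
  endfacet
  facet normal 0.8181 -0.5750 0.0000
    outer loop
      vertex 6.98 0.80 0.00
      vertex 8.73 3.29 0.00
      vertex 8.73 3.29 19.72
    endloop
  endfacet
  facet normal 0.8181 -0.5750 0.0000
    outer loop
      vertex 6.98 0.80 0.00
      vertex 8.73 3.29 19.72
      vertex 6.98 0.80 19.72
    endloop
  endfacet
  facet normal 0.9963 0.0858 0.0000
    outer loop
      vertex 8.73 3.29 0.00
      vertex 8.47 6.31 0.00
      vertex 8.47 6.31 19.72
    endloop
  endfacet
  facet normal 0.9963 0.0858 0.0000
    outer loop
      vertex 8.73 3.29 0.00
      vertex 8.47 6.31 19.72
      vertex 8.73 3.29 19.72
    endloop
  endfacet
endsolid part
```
; perimeter-only toolpath
G21 ; units = mm
G90 ; absolute positioning
G28 ; home
; layer 1
G0 Z2.82
G0 X8.47 Y6.31
G1 X6.32 Y8.46
G1 X3.29 Y8.73
G1 X0.80 Y6.99
G1 X0.02 Y4.06
G1 X1.30 Y1.30
G1 X4.05 Y0.02
G1 X6.98 Y0.80
G1 X8.73 Y3.29
G1 X8.47 Y6.31
; layer 2
G0 Z5.63
G0 X8.47 Y6.31
G1 X6.32 Y8.46
G1 X3.29 Y8.73
G1 X0.80 Y6.99
G1 X0.02 Y4.06
G1 X1.30 Y1.30
G1 X4.05 Y0.02
G1 X6.98 Y0.80
G1 X8.73 Y3.29
G1 X8.47 Y6.31
; layer 3
G0 Z8.45
G0 X8.47 Y6.31
G1 X6.32 Y8.46
G1 X3.29 Y8.73
G1 X0.80 Y6.99
G1 X0.02 Y4.06
G1 X1.30 Y1.30
G1 X4.05 Y0.02
G1 X6.98 Y0.80
G1 X8.73 Y3.29
G1 X8.47 Y6.31
; layer 4
G0 Z11.27
G0 X8.47 Y6.31
G1 X6.32 Y8.46
G1 X3.29 Y8.73
G1 X0.80 Y6.99
G1 X0.02 Y4.06
G1 X1.30 Y1.30
G1 X4.05 Y0.02
G1 X6.98 Y0.80
G1 X8.73 Y3.29
G1 X8.47 Y6.31
; layer 5
G0 Z14.09
G0 X8.47 Y6.31
G1 X6.32 Y8.46
G1 X3.29 Y8.73
G1 X0.80 Y6.99
G1 X0.02 Y4.06
G1 X1.30 Y1.30
G1 X4.05 Y0.02
G1 X6.98 Y0.80
G1 X8.73 Y3.29
G1 X8.47 Y6.31
; layer 6
G0 Z16.90
G0 X8.47 Y6.31
G1 X6.32 Y8.46
G1 X3.29 Y8.73
G1 X0.80 Y6.99
G1 X0.02 Y4.06
G1 X1.30 Y1.30
G1 X4.05 Y0.02
G1 X6.98 Y0.80
G1 X8.73 Y3.29
G1 X8.47 Y6.31
; layer 7
G0 Z19.72
G0 X8.47 Y6.31
G1 X6.32 Y8.46
G1 X3.29 Y8.73
G1 X0.80 Y6.99
G1 X0.02 Y4.06
G1 X1.30 Y1.30
G1 X4.05 Y0.02
G1 X6.98 Y0.80
G1 X8.73 Y3.29
G1 X8.47 Y6.31
M2 ; end

The solid is a regular 9-sided prism (a cylinder approximated with 9 flat sides), circumscribed radius ≈ 4.44 mm, height ≈ 19.7 mm. Slicing at Δz = 2.82 mm — 7 equal slices spanning the solid's height, so layer i sits at z = i·h/7 — gives 7 non-empty perimeters. Each is a 9-segment closed polygon; G0 lifts to the layer z and rapids to the start vertex, then G1 traces the edges.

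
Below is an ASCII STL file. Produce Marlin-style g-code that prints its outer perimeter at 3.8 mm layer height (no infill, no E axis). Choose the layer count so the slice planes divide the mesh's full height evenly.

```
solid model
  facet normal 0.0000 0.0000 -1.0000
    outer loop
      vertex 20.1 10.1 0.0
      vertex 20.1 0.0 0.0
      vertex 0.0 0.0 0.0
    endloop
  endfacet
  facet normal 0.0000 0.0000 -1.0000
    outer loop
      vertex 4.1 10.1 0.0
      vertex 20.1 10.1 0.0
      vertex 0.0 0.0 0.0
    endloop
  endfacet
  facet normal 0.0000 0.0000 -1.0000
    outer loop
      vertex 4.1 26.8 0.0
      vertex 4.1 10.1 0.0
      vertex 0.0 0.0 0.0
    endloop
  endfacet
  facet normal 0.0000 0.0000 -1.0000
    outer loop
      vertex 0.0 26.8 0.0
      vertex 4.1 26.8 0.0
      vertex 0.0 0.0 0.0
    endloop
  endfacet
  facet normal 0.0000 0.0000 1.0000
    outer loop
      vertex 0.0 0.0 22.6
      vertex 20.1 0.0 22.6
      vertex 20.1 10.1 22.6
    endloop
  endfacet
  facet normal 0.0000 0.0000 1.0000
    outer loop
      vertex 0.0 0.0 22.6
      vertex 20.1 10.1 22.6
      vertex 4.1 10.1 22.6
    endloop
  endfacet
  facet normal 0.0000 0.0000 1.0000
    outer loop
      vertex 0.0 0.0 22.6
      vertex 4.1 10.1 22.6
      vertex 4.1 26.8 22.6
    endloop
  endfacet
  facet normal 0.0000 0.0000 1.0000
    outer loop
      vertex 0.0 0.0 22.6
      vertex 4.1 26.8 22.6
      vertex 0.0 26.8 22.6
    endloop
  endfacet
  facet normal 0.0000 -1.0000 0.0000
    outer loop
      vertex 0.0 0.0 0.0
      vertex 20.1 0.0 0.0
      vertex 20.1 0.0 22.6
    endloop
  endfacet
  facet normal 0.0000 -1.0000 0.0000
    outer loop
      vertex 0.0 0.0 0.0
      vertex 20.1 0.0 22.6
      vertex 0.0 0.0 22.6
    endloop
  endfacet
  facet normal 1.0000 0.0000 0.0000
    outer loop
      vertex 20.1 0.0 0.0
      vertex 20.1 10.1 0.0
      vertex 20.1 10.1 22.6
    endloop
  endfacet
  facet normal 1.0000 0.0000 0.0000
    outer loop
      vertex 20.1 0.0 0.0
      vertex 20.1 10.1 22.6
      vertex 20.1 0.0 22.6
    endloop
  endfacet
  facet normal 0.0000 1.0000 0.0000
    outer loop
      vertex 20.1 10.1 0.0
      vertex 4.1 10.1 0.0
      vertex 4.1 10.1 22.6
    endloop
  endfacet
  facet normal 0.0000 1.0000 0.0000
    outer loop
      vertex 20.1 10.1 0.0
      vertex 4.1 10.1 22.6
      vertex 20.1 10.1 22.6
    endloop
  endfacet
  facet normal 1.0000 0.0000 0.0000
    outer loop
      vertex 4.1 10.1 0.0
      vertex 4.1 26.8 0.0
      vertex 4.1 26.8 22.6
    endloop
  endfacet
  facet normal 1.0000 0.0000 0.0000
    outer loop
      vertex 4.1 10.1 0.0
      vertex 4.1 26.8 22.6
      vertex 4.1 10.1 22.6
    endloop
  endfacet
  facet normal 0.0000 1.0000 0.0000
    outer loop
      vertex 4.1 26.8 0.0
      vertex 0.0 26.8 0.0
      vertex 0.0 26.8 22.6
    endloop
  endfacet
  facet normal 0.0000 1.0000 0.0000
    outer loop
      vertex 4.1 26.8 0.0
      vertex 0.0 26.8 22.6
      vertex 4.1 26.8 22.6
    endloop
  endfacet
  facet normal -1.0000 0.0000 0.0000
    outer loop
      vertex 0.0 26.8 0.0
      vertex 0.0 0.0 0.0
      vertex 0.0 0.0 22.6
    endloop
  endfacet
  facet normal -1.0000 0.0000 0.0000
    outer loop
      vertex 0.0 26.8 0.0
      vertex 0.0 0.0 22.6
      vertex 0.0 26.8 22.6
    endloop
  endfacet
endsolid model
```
; perimeter-only toolpath
G21 ; units = mm
G90 ; absolute positioning
G28 ; home
; layer 1
G0 Z3.8
G0 X0.0 Y0.0
G1 X20.1 Y0.0
G1 X20.1 Y10.1
G1 X4.1 Y10.1
G1 X4.1 Y26.8
G1 X0.0 Y26.8
G1 X0.0 Y0.0
; layer 2
G0 Z7.5
G0 X0.0 Y0.0
G1 X20.1 Y0.0
G1 X20.1 Y10.1
G1 X4.1 Y10.1
G1 X4.1 Y26.8
G1 X0.0 Y26.8
G1 X0.0 Y0.0
; layer 3
G0 Z11.3
G0 X0.0 Y0.0
G1 X20.1 Y0.0
G1 X20.1 Y10.1
G1 X4.1 Y10.1
G1 X4.1 Y26.8
G1 X0.0 Y26.8
G1 X0.0 Y0.0
; layer 4
G0 Z15.1
G0 X0.0 Y0.0
G1 X20.1 Y0.0
G1 X20.1 Y10.1
G1 X4.1 Y10.1
G1 X4.1 Y26.8
G1 X0.0 Y26.8
G1 X0.0 Y0.0
; layer 5
G0 Z18.8
G0 X0.0 Y0.0
G1 X20.1 Y0.0
G1 X20.1 Y10.1
G1 X4.1 Y10.1
G1 X4.1 Y26.8
G1 X0.0 Y26.8
G1 X0.0 Y0.0
; layer 6
G0 Z22.6
G0 X0.0 Y0.0
G1 X20.1 Y0.0
G1 X20.1 Y10.1
G1 X4.1 Y10.1
G1 X4.1 Y26.8
G1 X0.0 Y26.8
G1 X0.0 Y0.0
M2 ; end

The solid is an L-shaped prism: outer 20.1 × 26.8 mm, arm thicknesses ≈ 10.1 mm (horizontal) and 4.1 mm (vertical), extruded 22.6 mm in z. Slicing at Δz = 3.8 mm — 6 equal slices spanning the solid's height, so layer i sits at z = i·h/6 — gives 6 non-empty perimeters. Each is a 6-segment closed polygon; G0 lifts to the layer z and rapids to the start vertex, then G1 traces the edges.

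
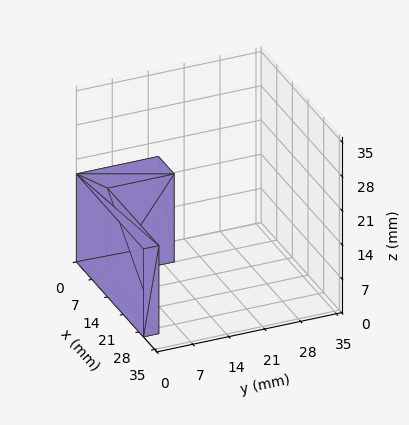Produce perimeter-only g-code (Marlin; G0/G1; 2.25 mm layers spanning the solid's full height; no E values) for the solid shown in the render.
Reading the render: the shape is an L-shaped prism: outer 30 × 16 mm, arm thicknesses ≈ 3 mm (horizontal) and 7 mm (vertical), extruded 18 mm in z (dimensions read to the nearest mm from the axis ticks). For the g-code, the solid's height is divided into equal slices at the stated Δz and each level perimeter traced with G1 moves after a G0 lift.

; perimeter-only toolpath
G21 ; units = mm
G90 ; absolute positioning
G28 ; home
; layer 1
G0 Z2.25
G0 X0.00 Y0.00
G1 X30.00 Y0.00
G1 X30.00 Y3.00
G1 X7.00 Y3.00
G1 X7.00 Y16.00
G1 X0.00 Y16.00
G1 X0.00 Y0.00
; layer 2
G0 Z4.50
G0 X0.00 Y0.00
G1 X30.00 Y0.00
G1 X30.00 Y3.00
G1 X7.00 Y3.00
G1 X7.00 Y16.00
G1 X0.00 Y16.00
G1 X0.00 Y0.00
; layer 3
G0 Z6.75
G0 X0.00 Y0.00
G1 X30.00 Y0.00
G1 X30.00 Y3.00
G1 X7.00 Y3.00
G1 X7.00 Y16.00
G1 X0.00 Y16.00
G1 X0.00 Y0.00
; layer 4
G0 Z9.00
G0 X0.00 Y0.00
G1 X30.00 Y0.00
G1 X30.00 Y3.00
G1 X7.00 Y3.00
G1 X7.00 Y16.00
G1 X0.00 Y16.00
G1 X0.00 Y0.00
; layer 5
G0 Z11.25
G0 X0.00 Y0.00
G1 X30.00 Y0.00
G1 X30.00 Y3.00
G1 X7.00 Y3.00
G1 X7.00 Y16.00
G1 X0.00 Y16.00
G1 X0.00 Y0.00
; layer 6
G0 Z13.50
G0 X0.00 Y0.00
G1 X30.00 Y0.00
G1 X30.00 Y3.00
G1 X7.00 Y3.00
G1 X7.00 Y16.00
G1 X0.00 Y16.00
G1 X0.00 Y0.00
; layer 7
G0 Z15.75
G0 X0.00 Y0.00
G1 X30.00 Y0.00
G1 X30.00 Y3.00
G1 X7.00 Y3.00
G1 X7.00 Y16.00
G1 X0.00 Y16.00
G1 X0.00 Y0.00
; layer 8
G0 Z18.00
G0 X0.00 Y0.00
G1 X30.00 Y0.00
G1 X30.00 Y3.00
G1 X7.00 Y3.00
G1 X7.00 Y16.00
G1 X0.00 Y16.00
G1 X0.00 Y0.00
M2 ; end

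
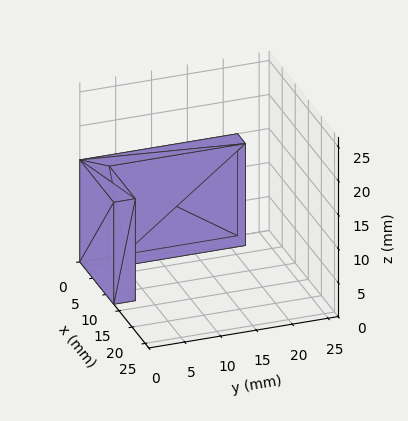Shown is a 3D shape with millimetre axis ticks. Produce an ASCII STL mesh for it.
Reading the render: the shape is an L-shaped prism: outer 13 × 22 mm, arm thicknesses ≈ 3 mm (horizontal) and 3 mm (vertical), extruded 15 mm in z (dimensions read to the nearest mm from the axis ticks). For the STL, each face is triangulated and given an outward normal.

solid part
  facet normal 0.0000 0.0000 -1.0000
    outer loop
      vertex 13.00 3.00 0.00
      vertex 13.00 0.00 0.00
      vertex 0.00 0.00 0.00
    endloop
  endfacet
  facet normal 0.0000 0.0000 -1.0000
    outer loop
      vertex 3.00 3.00 0.00
      vertex 13.00 3.00 0.00
      vertex 0.00 0.00 0.00
    endloop
  endfacet
  facet normal 0.0000 0.0000 -1.0000
    outer loop
      vertex 3.00 22.00 0.00
      vertex 3.00 3.00 0.00
      vertex 0.00 0.00 0.00
    endloop
  endfacet
  facet normal 0.0000 0.0000 -1.0000
    outer loop
      vertex 0.00 22.00 0.00
      vertex 3.00 22.00 0.00
      vertex 0.00 0.00 0.00
    endloop
  endfacet
  facet normal 0.0000 0.0000 1.0000
    outer loop
      vertex 0.00 0.00 15.00
      vertex 13.00 0.00 15.00
      vertex 13.00 3.00 15.00
    endloop
  endfacet
  facet normal 0.0000 0.0000 1.0000
    outer loop
      vertex 0.00 0.00 15.00
      vertex 13.00 3.00 15.00
      vertex 3.00 3.00 15.00
    endloop
  endfacet
  facet normal 0.0000 0.0000 1.0000
    outer loop
      vertex 0.00 0.00 15.00
      vertex 3.00 3.00 15.00
      vertex 3.00 22.00 15.00
    endloop
  endfacet
  facet normal 0.0000 0.0000 1.0000
    outer loop
      vertex 0.00 0.00 15.00
      vertex 3.00 22.00 15.00
      vertex 0.00 22.00 15.00
    endloop
  endfacet
  facet normal 0.0000 -1.0000 0.0000
    outer loop
      vertex 0.00 0.00 0.00
      vertex 13.00 0.00 0.00
      vertex 13.00 0.00 15.00
    endloop
  endfacet
  facet normal 0.0000 -1.0000 0.0000
    outer loop
      vertex 0.00 0.00 0.00
      vertex 13.00 0.00 15.00
      vertex 0.00 0.00 15.00
    endloop
  endfacet
  facet normal 1.0000 0.0000 0.0000
    outer loop
      vertex 13.00 0.00 0.00
      vertex 13.00 3.00 0.00
      vertex 13.00 3.00 15.00
    endloop
  endfacet
  facet normal 1.0000 0.0000 0.0000
    outer loop
      vertex 13.00 0.00 0.00
      vertex 13.00 3.00 15.00
      vertex 13.00 0.00 15.00
    endloop
  endfacet
  facet normal 0.0000 1.0000 0.0000
    outer loop
      vertex 13.00 3.00 0.00
      vertex 3.00 3.00 0.00
      vertex 3.00 3.00 15.00
    endloop
  endfacet
  facet normal 0.0000 1.0000 0.0000
    outer loop
      vertex 13.00 3.00 0.00
      vertex 3.00 3.00 15.00
      vertex 13.00 3.00 15.00
    endloop
  endfacet
  facet normal 1.0000 0.0000 0.0000
    outer loop
      vertex 3.00 3.00 0.00
      vertex 3.00 22.00 0.00
      vertex 3.00 22.00 15.00
    endloop
  endfacet
  facet normal 1.0000 0.0000 0.0000
    outer loop
      vertex 3.00 3.00 0.00
      vertex 3.00 22.00 15.00
      vertex 3.00 3.00 15.00
    endloop
  endfacet
  facet normal 0.0000 1.0000 0.0000
    outer loop
      vertex 3.00 22.00 0.00
      vertex 0.00 22.00 0.00
      vertex 0.00 22.00 15.00
    endloop
  endfacet
  facet normal 0.0000 1.0000 0.0000
    outer loop
      vertex 3.00 22.00 0.00
      vertex 0.00 22.00 15.00
      vertex 3.00 22.00 15.00
    endloop
  endfacet
  facet normal -1.0000 0.0000 0.0000
    outer loop
      vertex 0.00 22.00 0.00
      vertex 0.00 0.00 0.00
      vertex 0.00 0.00 15.00
    endloop
  endfacet
  facet normal -1.0000 0.0000 0.0000
    outer loop
      vertex 0.00 22.00 0.00
      vertex 0.00 0.00 15.00
      vertex 0.00 22.00 15.00
    endloop
  endfacet
endsolid part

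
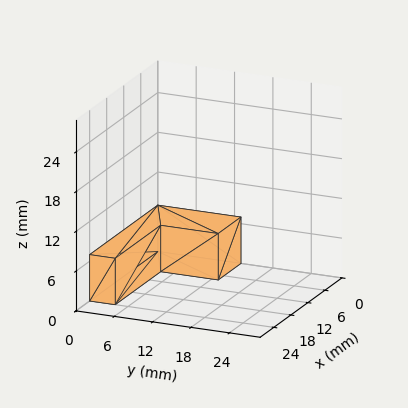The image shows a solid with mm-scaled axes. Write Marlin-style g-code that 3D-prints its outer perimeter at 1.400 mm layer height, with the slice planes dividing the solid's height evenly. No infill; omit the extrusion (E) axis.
Reading the render: the shape is an L-shaped prism: outer 24 × 13 mm, arm thicknesses ≈ 4 mm (horizontal) and 8 mm (vertical), extruded 7 mm in z (dimensions read to the nearest mm from the axis ticks). For the g-code, the solid's height is divided into equal slices at the stated Δz and each level perimeter traced with G1 moves after a G0 lift.

; perimeter-only toolpath
G21 ; units = mm
G90 ; absolute positioning
G28 ; home
; layer 1
G0 Z1.400
G0 X0.000 Y0.000
G1 X24.000 Y0.000
G1 X24.000 Y4.000
G1 X8.000 Y4.000
G1 X8.000 Y13.000
G1 X0.000 Y13.000
G1 X0.000 Y0.000
; layer 2
G0 Z2.800
G0 X0.000 Y0.000
G1 X24.000 Y0.000
G1 X24.000 Y4.000
G1 X8.000 Y4.000
G1 X8.000 Y13.000
G1 X0.000 Y13.000
G1 X0.000 Y0.000
; layer 3
G0 Z4.200
G0 X0.000 Y0.000
G1 X24.000 Y0.000
G1 X24.000 Y4.000
G1 X8.000 Y4.000
G1 X8.000 Y13.000
G1 X0.000 Y13.000
G1 X0.000 Y0.000
; layer 4
G0 Z5.600
G0 X0.000 Y0.000
G1 X24.000 Y0.000
G1 X24.000 Y4.000
G1 X8.000 Y4.000
G1 X8.000 Y13.000
G1 X0.000 Y13.000
G1 X0.000 Y0.000
; layer 5
G0 Z7.000
G0 X0.000 Y0.000
G1 X24.000 Y0.000
G1 X24.000 Y4.000
G1 X8.000 Y4.000
G1 X8.000 Y13.000
G1 X0.000 Y13.000
G1 X0.000 Y0.000
M2 ; end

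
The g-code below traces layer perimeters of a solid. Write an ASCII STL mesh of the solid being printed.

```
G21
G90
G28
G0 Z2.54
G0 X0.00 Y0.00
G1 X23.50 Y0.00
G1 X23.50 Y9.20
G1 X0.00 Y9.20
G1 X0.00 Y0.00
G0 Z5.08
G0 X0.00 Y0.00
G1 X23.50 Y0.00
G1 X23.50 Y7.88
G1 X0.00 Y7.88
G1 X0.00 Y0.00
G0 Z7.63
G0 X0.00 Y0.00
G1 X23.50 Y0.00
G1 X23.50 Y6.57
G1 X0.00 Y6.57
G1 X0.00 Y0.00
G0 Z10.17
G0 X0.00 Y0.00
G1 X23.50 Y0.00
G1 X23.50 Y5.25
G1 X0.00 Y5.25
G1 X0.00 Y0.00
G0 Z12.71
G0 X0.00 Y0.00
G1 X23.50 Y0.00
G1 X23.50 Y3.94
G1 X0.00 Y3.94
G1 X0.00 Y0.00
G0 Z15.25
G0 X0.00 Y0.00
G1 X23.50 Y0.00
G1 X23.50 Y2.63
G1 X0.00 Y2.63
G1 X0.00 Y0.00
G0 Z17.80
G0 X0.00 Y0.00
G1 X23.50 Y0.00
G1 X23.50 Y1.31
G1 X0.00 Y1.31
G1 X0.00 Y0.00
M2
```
solid part
  facet normal 0.0000 0.0000 -1.0000
    outer loop
      vertex 23.50 10.51 0.00
      vertex 23.50 0.00 0.00
      vertex 0.00 0.00 0.00
    endloop
  endfacet
  facet normal 0.0000 0.0000 -1.0000
    outer loop
      vertex 0.00 10.51 0.00
      vertex 23.50 10.51 0.00
      vertex 0.00 0.00 0.00
    endloop
  endfacet
  facet normal 0.0000 -1.0000 0.0000
    outer loop
      vertex 0.00 0.00 0.00
      vertex 23.50 0.00 0.00
      vertex 23.50 0.00 20.34
    endloop
  endfacet
  facet normal 0.0000 -1.0000 0.0000
    outer loop
      vertex 0.00 0.00 0.00
      vertex 23.50 0.00 20.34
      vertex 0.00 0.00 20.34
    endloop
  endfacet
  facet normal 0.0000 0.8884 0.4591
    outer loop
      vertex 0.00 0.00 20.34
      vertex 23.50 0.00 20.34
      vertex 23.50 10.51 0.00
    endloop
  endfacet
  facet normal 0.0000 0.8884 0.4591
    outer loop
      vertex 0.00 0.00 20.34
      vertex 23.50 10.51 0.00
      vertex 0.00 10.51 0.00
    endloop
  endfacet
  facet normal -1.0000 0.0000 0.0000
    outer loop
      vertex 0.00 0.00 20.34
      vertex 0.00 10.51 0.00
      vertex 0.00 0.00 0.00
    endloop
  endfacet
  facet normal 1.0000 0.0000 0.0000
    outer loop
      vertex 23.50 0.00 0.00
      vertex 23.50 10.51 0.00
      vertex 23.50 0.00 20.34
    endloop
  endfacet
endsolid part

The G0 Z moves step by Δz≈2.54 mm. The G1 loops shrink linearly with z, so the solid tapers from its base footprint up to z≈20.3. Closing with a flat bottom cap and the tapered top and triangulating gives 8 facets — a wedge (ramp): 23.5 × 10.5 mm base, rising to 20.3 mm along the y=0 edge and sloping linearly to z=0 at y=10.5.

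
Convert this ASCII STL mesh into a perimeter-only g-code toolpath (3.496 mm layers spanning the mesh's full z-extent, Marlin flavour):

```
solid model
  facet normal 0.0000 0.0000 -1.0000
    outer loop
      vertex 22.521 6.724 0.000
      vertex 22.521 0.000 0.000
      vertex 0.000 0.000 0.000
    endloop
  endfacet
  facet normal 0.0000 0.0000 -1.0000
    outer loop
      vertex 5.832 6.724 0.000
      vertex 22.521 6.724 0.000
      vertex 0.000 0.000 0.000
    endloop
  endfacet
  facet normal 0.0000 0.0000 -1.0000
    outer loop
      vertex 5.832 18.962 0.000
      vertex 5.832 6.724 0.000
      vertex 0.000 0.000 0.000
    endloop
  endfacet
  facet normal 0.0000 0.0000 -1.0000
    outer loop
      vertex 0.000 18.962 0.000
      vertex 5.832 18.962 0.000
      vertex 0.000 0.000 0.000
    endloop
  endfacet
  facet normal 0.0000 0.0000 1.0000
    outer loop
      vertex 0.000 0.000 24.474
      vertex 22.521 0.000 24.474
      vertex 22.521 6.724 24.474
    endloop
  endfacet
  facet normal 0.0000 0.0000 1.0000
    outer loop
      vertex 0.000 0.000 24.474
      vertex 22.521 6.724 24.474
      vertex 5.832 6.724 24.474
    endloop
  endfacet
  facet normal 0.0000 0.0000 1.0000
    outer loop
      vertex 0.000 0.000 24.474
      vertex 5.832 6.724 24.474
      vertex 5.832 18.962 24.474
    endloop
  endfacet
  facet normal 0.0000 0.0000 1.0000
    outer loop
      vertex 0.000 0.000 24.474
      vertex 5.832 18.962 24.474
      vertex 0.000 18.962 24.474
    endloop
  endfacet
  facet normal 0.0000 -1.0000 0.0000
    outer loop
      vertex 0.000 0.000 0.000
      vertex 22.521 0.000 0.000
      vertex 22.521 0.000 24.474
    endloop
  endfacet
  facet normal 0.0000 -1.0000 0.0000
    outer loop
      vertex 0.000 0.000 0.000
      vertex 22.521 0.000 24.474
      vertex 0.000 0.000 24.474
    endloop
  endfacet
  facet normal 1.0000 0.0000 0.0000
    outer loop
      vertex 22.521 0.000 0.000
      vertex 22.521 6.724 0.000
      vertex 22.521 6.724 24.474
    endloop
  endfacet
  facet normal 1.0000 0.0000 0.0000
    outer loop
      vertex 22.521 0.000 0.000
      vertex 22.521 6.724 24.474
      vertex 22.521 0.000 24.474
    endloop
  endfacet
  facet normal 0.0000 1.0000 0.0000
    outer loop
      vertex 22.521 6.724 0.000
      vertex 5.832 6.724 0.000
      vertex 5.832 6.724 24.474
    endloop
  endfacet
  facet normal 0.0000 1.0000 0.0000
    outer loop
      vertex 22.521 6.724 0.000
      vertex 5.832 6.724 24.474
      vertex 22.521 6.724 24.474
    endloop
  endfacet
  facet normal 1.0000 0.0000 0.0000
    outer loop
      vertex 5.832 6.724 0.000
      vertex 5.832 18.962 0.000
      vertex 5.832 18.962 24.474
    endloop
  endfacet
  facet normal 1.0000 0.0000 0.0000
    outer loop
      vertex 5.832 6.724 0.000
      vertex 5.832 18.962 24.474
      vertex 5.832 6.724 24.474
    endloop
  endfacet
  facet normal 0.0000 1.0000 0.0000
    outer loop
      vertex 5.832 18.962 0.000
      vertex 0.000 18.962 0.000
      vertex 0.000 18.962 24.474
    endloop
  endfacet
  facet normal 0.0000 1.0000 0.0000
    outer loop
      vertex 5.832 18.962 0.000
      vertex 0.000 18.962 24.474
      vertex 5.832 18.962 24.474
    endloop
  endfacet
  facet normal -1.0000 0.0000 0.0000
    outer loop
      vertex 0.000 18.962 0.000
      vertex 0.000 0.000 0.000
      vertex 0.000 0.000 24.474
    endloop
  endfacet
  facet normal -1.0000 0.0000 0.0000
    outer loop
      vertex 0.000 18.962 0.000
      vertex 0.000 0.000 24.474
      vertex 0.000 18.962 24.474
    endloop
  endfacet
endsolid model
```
; perimeter-only toolpath
G21 ; units = mm
G90 ; absolute positioning
G28 ; home
; layer 1
G0 Z3.496
G0 X0.000 Y0.000
G1 X22.521 Y0.000
G1 X22.521 Y6.724
G1 X5.832 Y6.724
G1 X5.832 Y18.962
G1 X0.000 Y18.962
G1 X0.000 Y0.000
; layer 2
G0 Z6.993
G0 X0.000 Y0.000
G1 X22.521 Y0.000
G1 X22.521 Y6.724
G1 X5.832 Y6.724
G1 X5.832 Y18.962
G1 X0.000 Y18.962
G1 X0.000 Y0.000
; layer 3
G0 Z10.489
G0 X0.000 Y0.000
G1 X22.521 Y0.000
G1 X22.521 Y6.724
G1 X5.832 Y6.724
G1 X5.832 Y18.962
G1 X0.000 Y18.962
G1 X0.000 Y0.000
; layer 4
G0 Z13.985
G0 X0.000 Y0.000
G1 X22.521 Y0.000
G1 X22.521 Y6.724
G1 X5.832 Y6.724
G1 X5.832 Y18.962
G1 X0.000 Y18.962
G1 X0.000 Y0.000
; layer 5
G0 Z17.481
G0 X0.000 Y0.000
G1 X22.521 Y0.000
G1 X22.521 Y6.724
G1 X5.832 Y6.724
G1 X5.832 Y18.962
G1 X0.000 Y18.962
G1 X0.000 Y0.000
; layer 6
G0 Z20.978
G0 X0.000 Y0.000
G1 X22.521 Y0.000
G1 X22.521 Y6.724
G1 X5.832 Y6.724
G1 X5.832 Y18.962
G1 X0.000 Y18.962
G1 X0.000 Y0.000
; layer 7
G0 Z24.474
G0 X0.000 Y0.000
G1 X22.521 Y0.000
G1 X22.521 Y6.724
G1 X5.832 Y6.724
G1 X5.832 Y18.962
G1 X0.000 Y18.962
G1 X0.000 Y0.000
M2 ; end

The solid is an L-shaped prism: outer 22.5 × 19 mm, arm thicknesses ≈ 6.72 mm (horizontal) and 5.83 mm (vertical), extruded 24.5 mm in z. Slicing at Δz = 3.496 mm — 7 equal slices spanning the solid's height, so layer i sits at z = i·h/7 — gives 7 non-empty perimeters. Each is a 6-segment closed polygon; G0 lifts to the layer z and rapids to the start vertex, then G1 traces the edges.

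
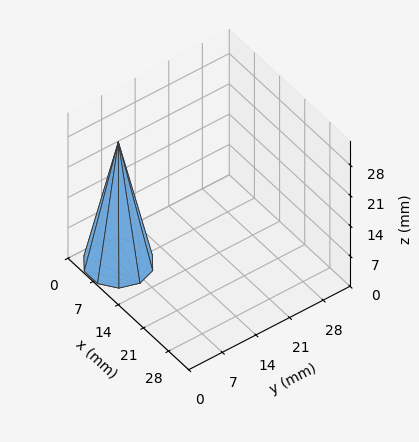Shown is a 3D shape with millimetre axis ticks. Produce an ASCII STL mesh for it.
Reading the render: the shape is a regular 10-sided pyramid, base circumscribed radius ≈ 6 mm, apex at z ≈ 28 mm (dimensions read to the nearest mm from the axis ticks). For the STL, each face is triangulated and given an outward normal.

solid part
  facet normal 0.0000 0.0000 -1.0000
    outer loop
      vertex 7.85 11.71 0.00
      vertex 10.85 9.53 0.00
      vertex 12.00 6.00 0.00
    endloop
  endfacet
  facet normal 0.0000 0.0000 -1.0000
    outer loop
      vertex 4.15 11.71 0.00
      vertex 7.85 11.71 0.00
      vertex 12.00 6.00 0.00
    endloop
  endfacet
  facet normal 0.0000 0.0000 -1.0000
    outer loop
      vertex 1.15 9.53 0.00
      vertex 4.15 11.71 0.00
      vertex 12.00 6.00 0.00
    endloop
  endfacet
  facet normal 0.0000 0.0000 -1.0000
    outer loop
      vertex 0.00 6.00 0.00
      vertex 1.15 9.53 0.00
      vertex 12.00 6.00 0.00
    endloop
  endfacet
  facet normal 0.0000 0.0000 -1.0000
    outer loop
      vertex 1.15 2.47 0.00
      vertex 0.00 6.00 0.00
      vertex 12.00 6.00 0.00
    endloop
  endfacet
  facet normal 0.0000 0.0000 -1.0000
    outer loop
      vertex 4.15 0.29 0.00
      vertex 1.15 2.47 0.00
      vertex 12.00 6.00 0.00
    endloop
  endfacet
  facet normal 0.0000 0.0000 -1.0000
    outer loop
      vertex 7.85 0.29 0.00
      vertex 4.15 0.29 0.00
      vertex 12.00 6.00 0.00
    endloop
  endfacet
  facet normal 0.0000 0.0000 -1.0000
    outer loop
      vertex 10.85 2.47 0.00
      vertex 7.85 0.29 0.00
      vertex 12.00 6.00 0.00
    endloop
  endfacet
  facet normal 0.9317 0.3035 0.1996
    outer loop
      vertex 12.00 6.00 0.00
      vertex 10.85 9.53 0.00
      vertex 6.00 6.00 28.00
    endloop
  endfacet
  facet normal 0.5760 0.7927 0.1997
    outer loop
      vertex 10.85 9.53 0.00
      vertex 7.85 11.71 0.00
      vertex 6.00 6.00 28.00
    endloop
  endfacet
  facet normal 0.0000 0.9798 0.1998
    outer loop
      vertex 7.85 11.71 0.00
      vertex 4.15 11.71 0.00
      vertex 6.00 6.00 28.00
    endloop
  endfacet
  facet normal -0.5760 0.7927 0.1997
    outer loop
      vertex 4.15 11.71 0.00
      vertex 1.15 9.53 0.00
      vertex 6.00 6.00 28.00
    endloop
  endfacet
  facet normal -0.9317 0.3035 0.1996
    outer loop
      vertex 1.15 9.53 0.00
      vertex 0.00 6.00 0.00
      vertex 6.00 6.00 28.00
    endloop
  endfacet
  facet normal -0.9317 -0.3035 0.1996
    outer loop
      vertex 0.00 6.00 0.00
      vertex 1.15 2.47 0.00
      vertex 6.00 6.00 28.00
    endloop
  endfacet
  facet normal -0.5760 -0.7927 0.1997
    outer loop
      vertex 1.15 2.47 0.00
      vertex 4.15 0.29 0.00
      vertex 6.00 6.00 28.00
    endloop
  endfacet
  facet normal 0.0000 -0.9798 0.1998
    outer loop
      vertex 4.15 0.29 0.00
      vertex 7.85 0.29 0.00
      vertex 6.00 6.00 28.00
    endloop
  endfacet
  facet normal 0.5760 -0.7927 0.1997
    outer loop
      vertex 7.85 0.29 0.00
      vertex 10.85 2.47 0.00
      vertex 6.00 6.00 28.00
    endloop
  endfacet
  facet normal 0.9317 -0.3035 0.1996
    outer loop
      vertex 10.85 2.47 0.00
      vertex 12.00 6.00 0.00
      vertex 6.00 6.00 28.00
    endloop
  endfacet
endsolid part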